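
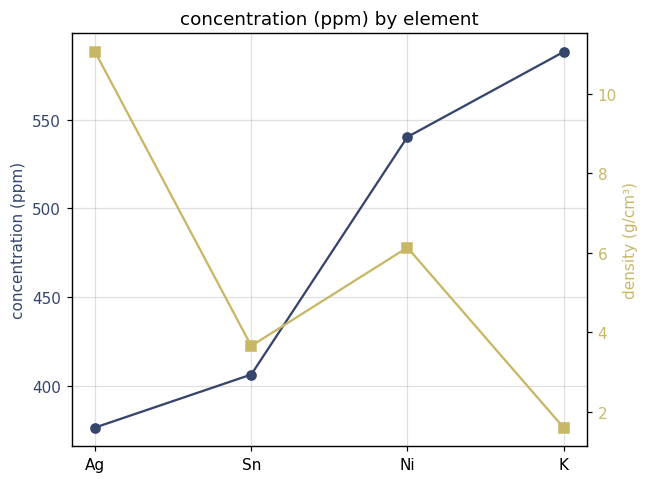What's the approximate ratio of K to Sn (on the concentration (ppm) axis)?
≈ 1.45×

K ≈ 580, Sn ≈ 400; 580/400 ≈ 1.45.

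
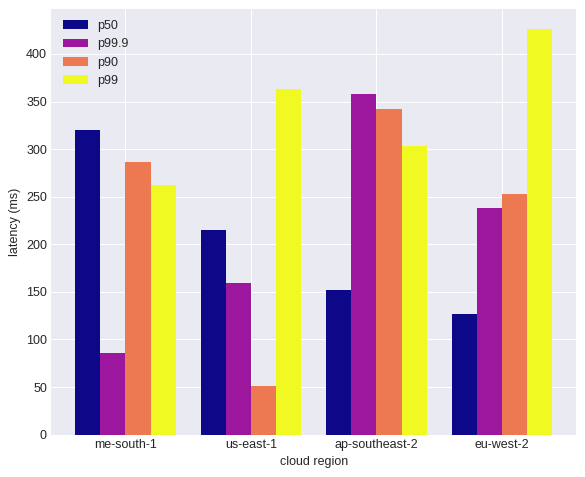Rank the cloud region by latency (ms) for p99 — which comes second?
Top 3 for p99: eu-west-2 ≈ 450, us-east-1 ≈ 350, ap-southeast-2 ≈ 300.

us-east-1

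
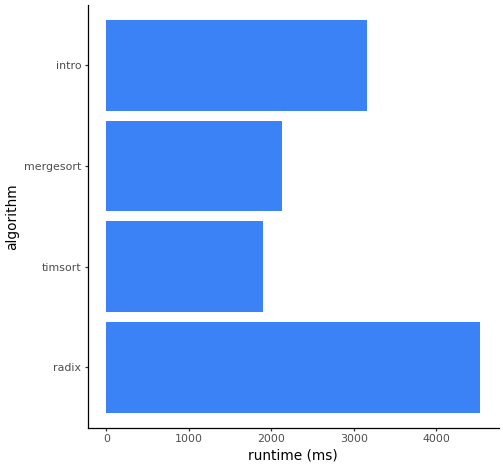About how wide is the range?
≈ 2500

Max radix ≈ 4500, min timsort ≈ 2000; range ≈ 2500.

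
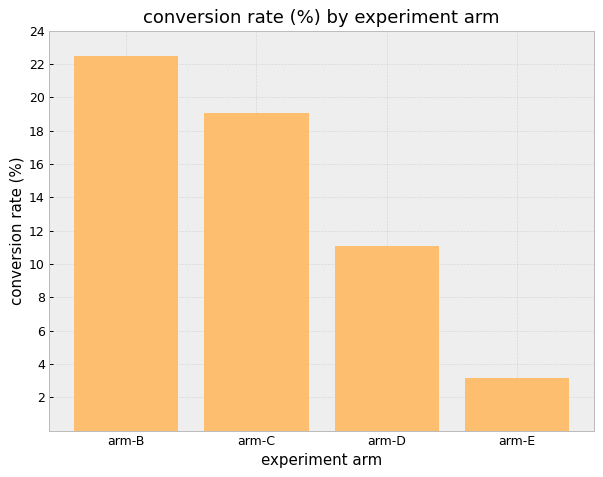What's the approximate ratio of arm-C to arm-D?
≈ 1.67×

arm-C ≈ 20, arm-D ≈ 12; 20/12 ≈ 1.67.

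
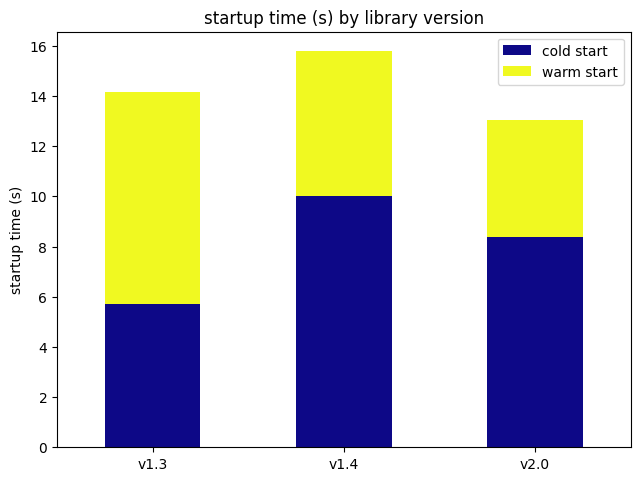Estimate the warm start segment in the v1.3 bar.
≈ 8

warm start top ≈ 14, bottom ≈ 6; segment ≈ 8.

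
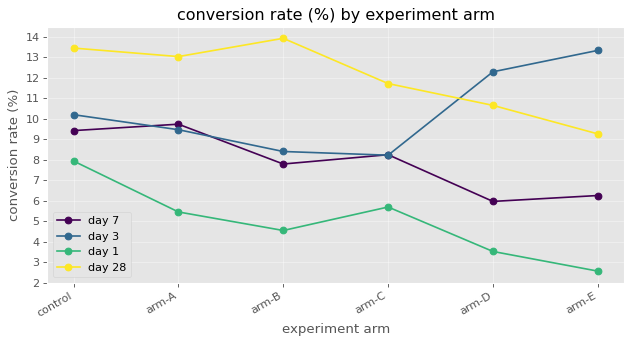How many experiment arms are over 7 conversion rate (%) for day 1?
1

Above 7: control.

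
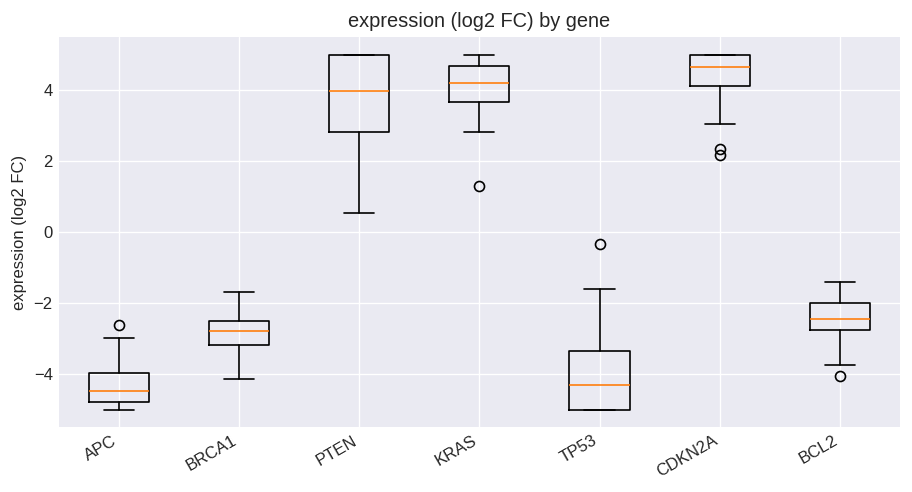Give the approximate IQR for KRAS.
Q3 ≈ 5, Q1 ≈ 4; IQR ≈ 1.

≈ 1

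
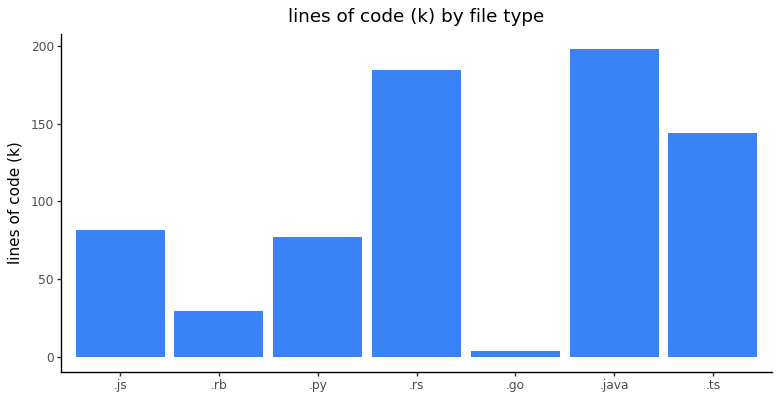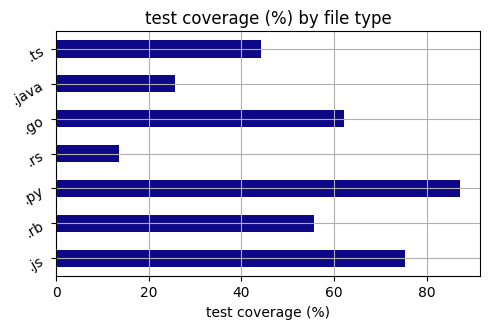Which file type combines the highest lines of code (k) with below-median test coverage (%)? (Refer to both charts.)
.java

Chart 2 median test coverage (%) ≈ 60; below-median file types: .rs, .java, .ts. Among those, .java has the highest lines of code (k) (≈ 200).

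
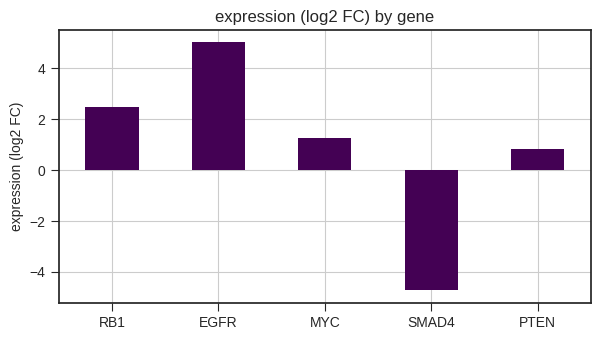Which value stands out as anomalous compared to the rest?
SMAD4 ≈ -5; the rest sit between ≈ 1 and ≈ 5.

SMAD4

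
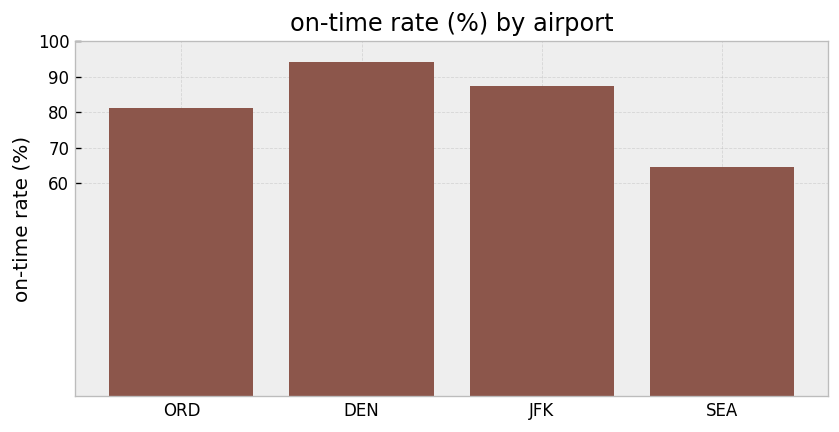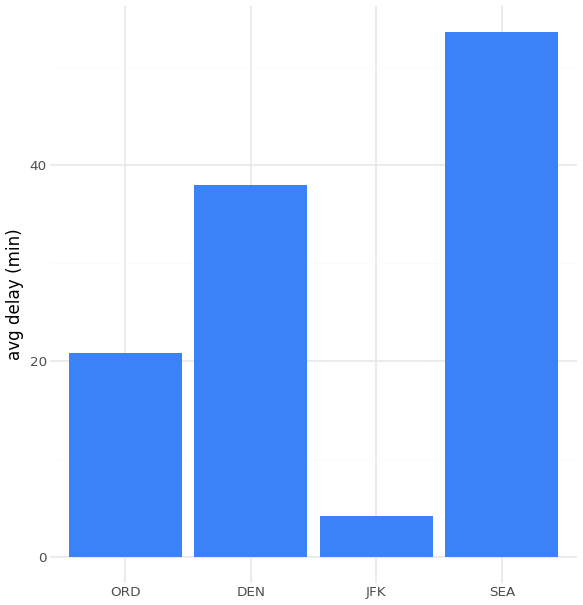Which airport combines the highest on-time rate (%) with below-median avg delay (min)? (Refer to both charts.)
Chart 2 median avg delay (min) ≈ 30; below-median airports: ORD, JFK. Among those, JFK has the highest on-time rate (%) (≈ 90).

JFK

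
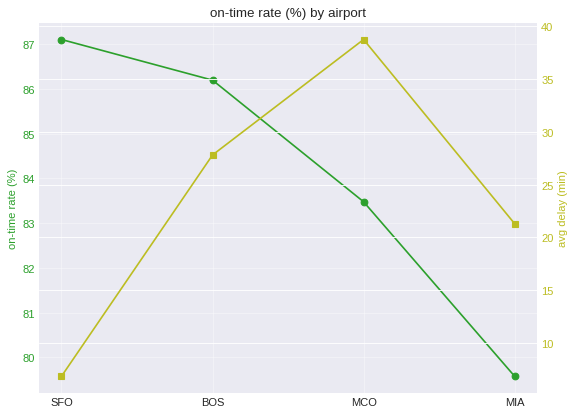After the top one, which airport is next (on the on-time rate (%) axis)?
Top 3 (on the on-time rate (%) axis): SFO ≈ 87, BOS ≈ 86, MCO ≈ 83.

BOS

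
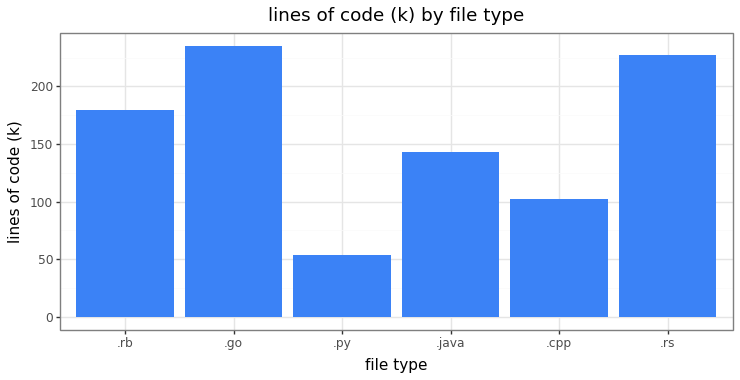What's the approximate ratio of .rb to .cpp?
.rb ≈ 180, .cpp ≈ 100; 180/100 ≈ 1.8.

≈ 1.8×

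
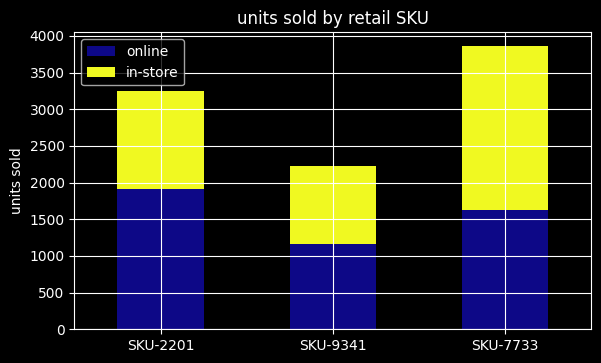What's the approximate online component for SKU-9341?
≈ 1000

online top ≈ 1000, bottom ≈ 0; segment ≈ 1000.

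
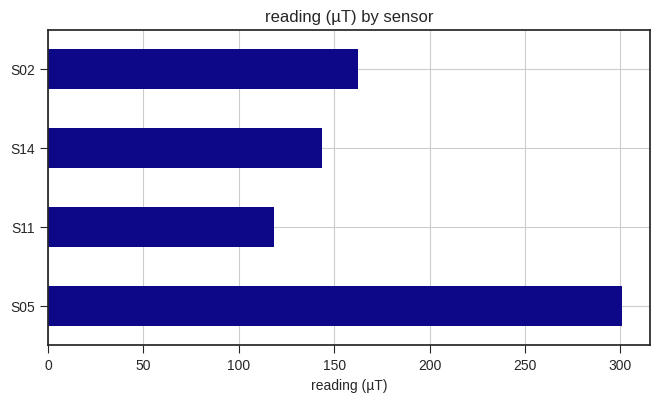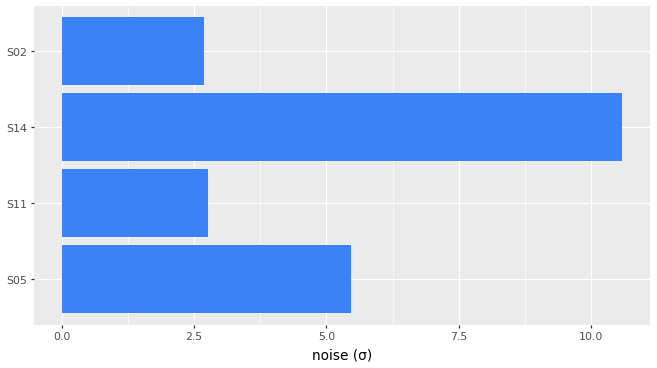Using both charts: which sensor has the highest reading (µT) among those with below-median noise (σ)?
Chart 2 median noise (σ) ≈ 4; below-median sensors: S11, S02. Among those, S02 has the highest reading (µT) (≈ 150).

S02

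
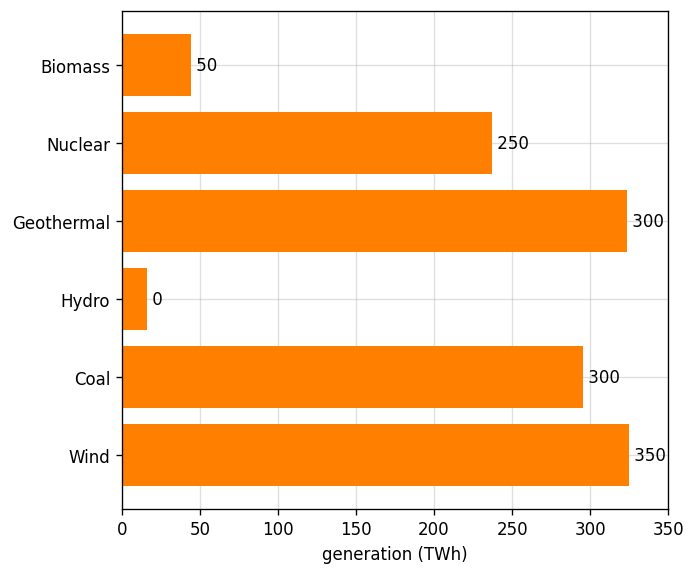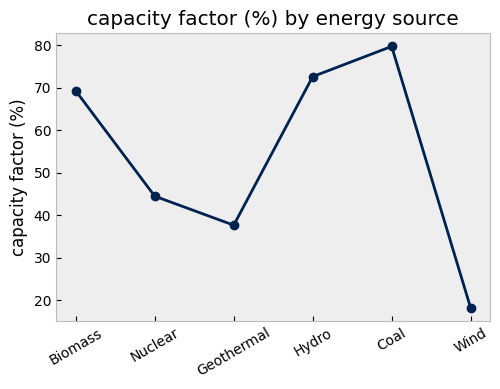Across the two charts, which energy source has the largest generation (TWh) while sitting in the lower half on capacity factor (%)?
Chart 2 median capacity factor (%) ≈ 60; below-median energy sources: Nuclear, Geothermal, Wind. Among those, Wind has the highest generation (TWh) (≈ 350).

Wind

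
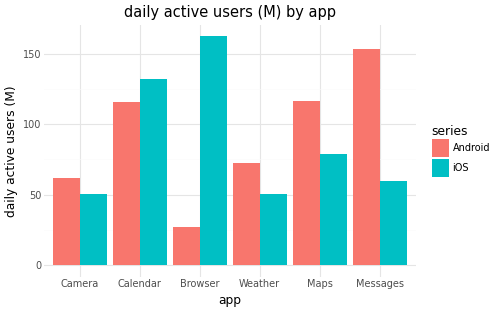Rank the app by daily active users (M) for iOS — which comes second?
Top 3 for iOS: Browser ≈ 160, Calendar ≈ 140, Maps ≈ 80.

Calendar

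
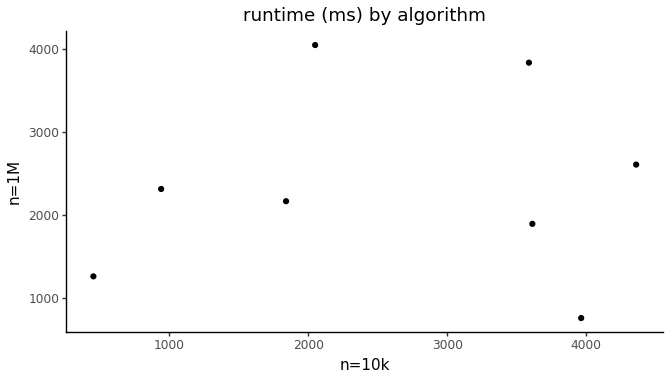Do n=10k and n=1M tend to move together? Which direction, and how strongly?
Points are roughly uncorrelated; weak (|r| ≈ 0.1).

no clear correlation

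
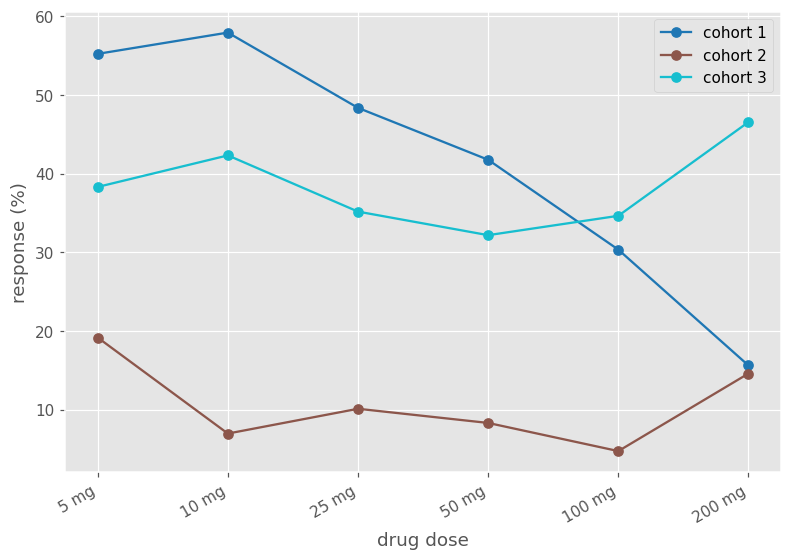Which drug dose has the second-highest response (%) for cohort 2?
200 mg

Top 3 for cohort 2: 5 mg ≈ 20, 200 mg ≈ 15, 25 mg ≈ 10.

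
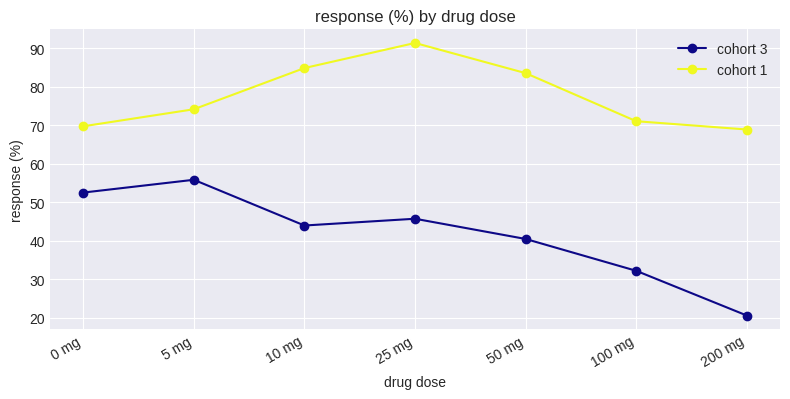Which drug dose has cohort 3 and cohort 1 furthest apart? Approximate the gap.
200 mg: cohort 3 ≈ 20, cohort 1 ≈ 70 → gap ≈ 50. Next-largest (25 mg) is only ≈ 40.

200 mg, ≈ 50 %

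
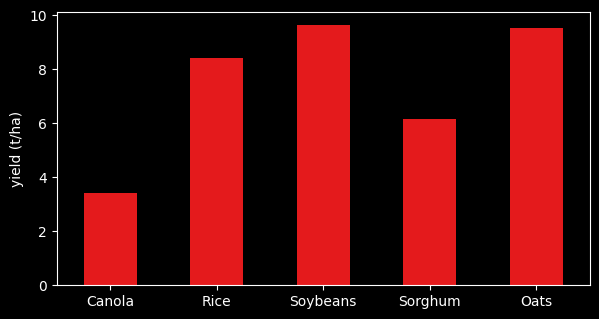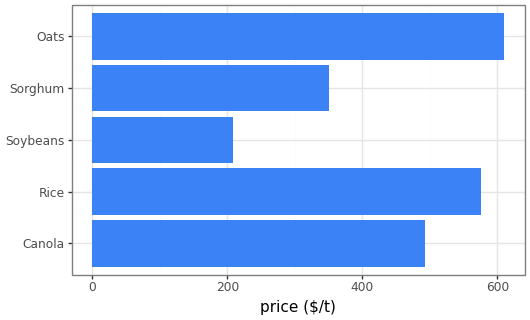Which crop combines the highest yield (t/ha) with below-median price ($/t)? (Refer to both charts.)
Chart 2 median price ($/t) ≈ 500; below-median crops: Soybeans, Sorghum. Among those, Soybeans has the highest yield (t/ha) (≈ 10).

Soybeans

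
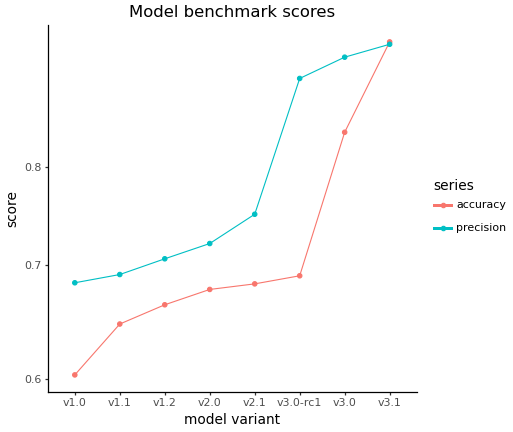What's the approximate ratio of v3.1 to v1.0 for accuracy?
v3.1 ≈ 0.95, v1.0 ≈ 0.60; 0.95/0.60 ≈ 1.58.

≈ 1.58×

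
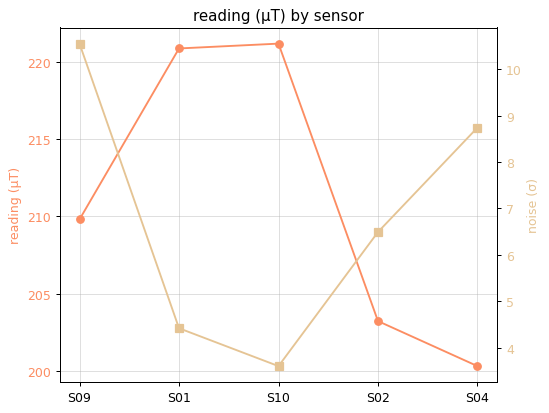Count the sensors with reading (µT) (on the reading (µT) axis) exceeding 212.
Above 212: S01, S10.

2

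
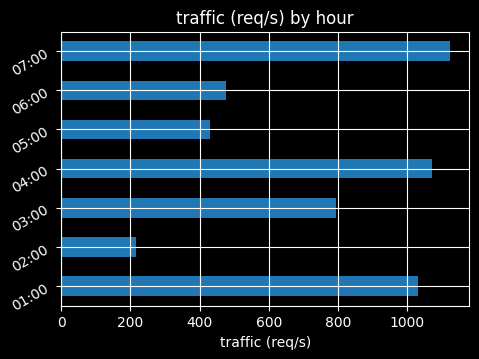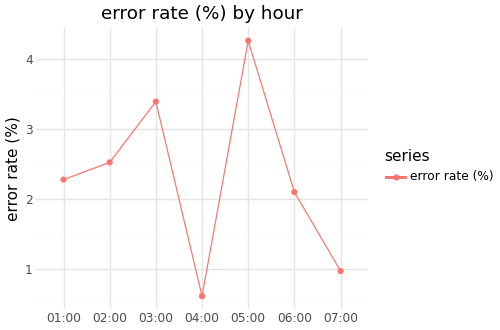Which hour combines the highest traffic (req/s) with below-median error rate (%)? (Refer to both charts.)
Chart 2 median error rate (%) ≈ 2.5; below-median hours: 04:00, 06:00, 07:00. Among those, 07:00 has the highest traffic (req/s) (≈ 1200).

07:00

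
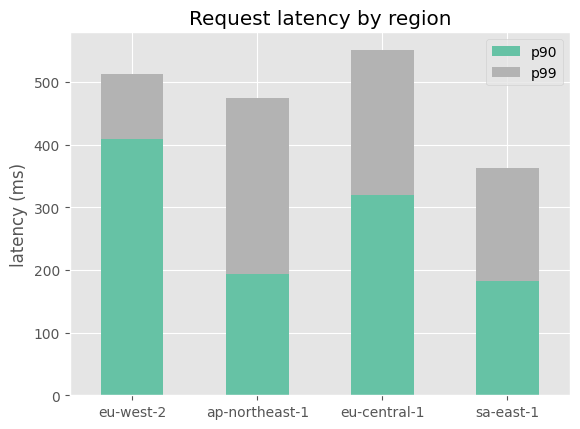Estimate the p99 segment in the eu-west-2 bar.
≈ 100

p99 top ≈ 500, bottom ≈ 400; segment ≈ 100.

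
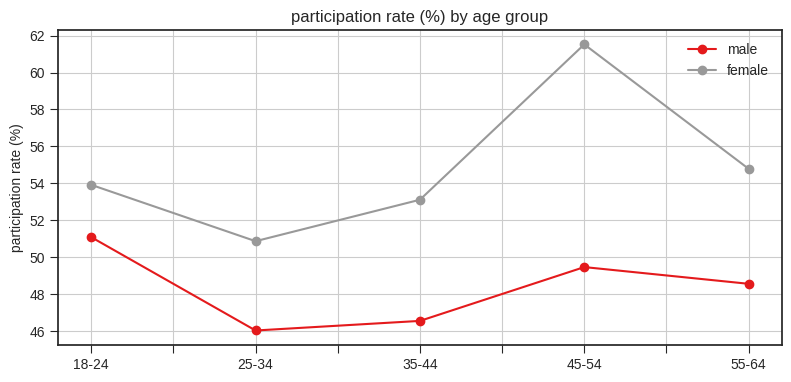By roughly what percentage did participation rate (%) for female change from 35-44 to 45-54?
≈ +14.8%

35-44 ≈ 54, 45-54 ≈ 62; (62 − 54) / 54 ≈ +14.8%.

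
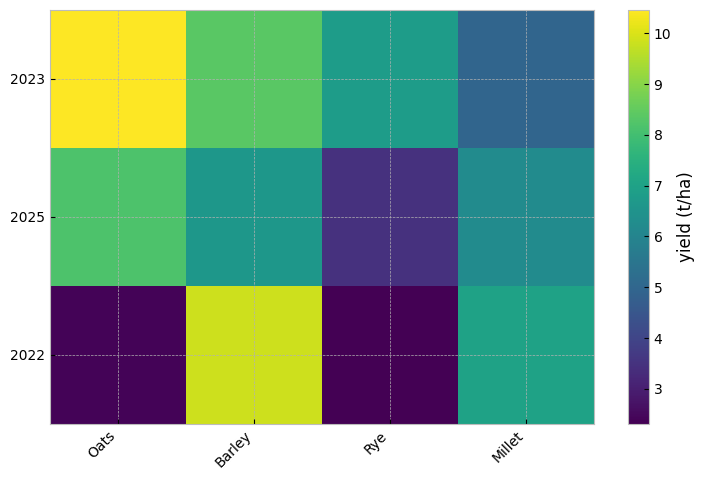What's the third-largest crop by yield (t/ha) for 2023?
Top 4 for 2023: Oats ≈ 10, Barley ≈ 8, Rye ≈ 7, Millet ≈ 5.

Rye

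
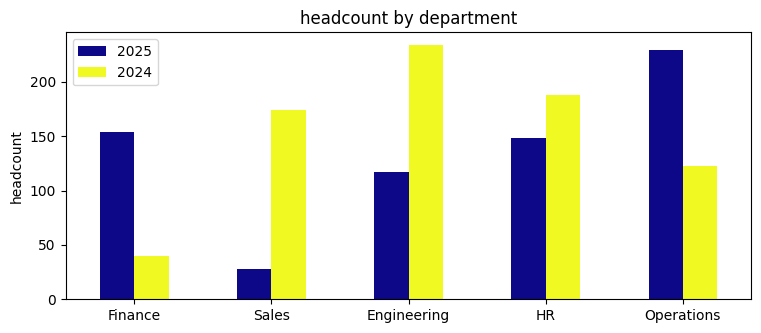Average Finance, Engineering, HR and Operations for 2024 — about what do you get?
(40 + 240 + 180 + 120) / 4 ≈ 145.

≈ 145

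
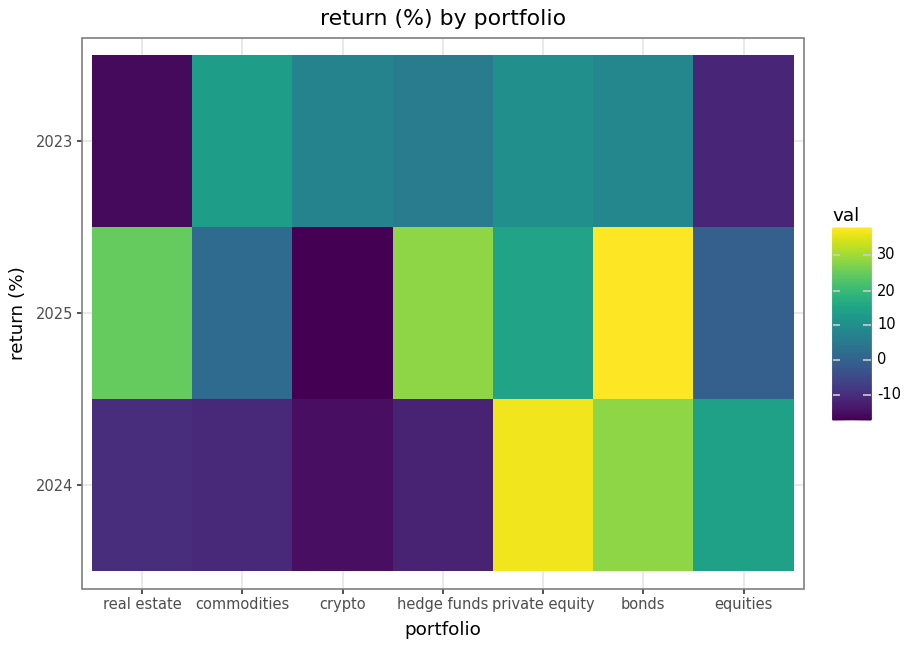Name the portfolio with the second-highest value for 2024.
bonds

Top 3 for 2024: private equity ≈ 35, bonds ≈ 30, equities ≈ 15.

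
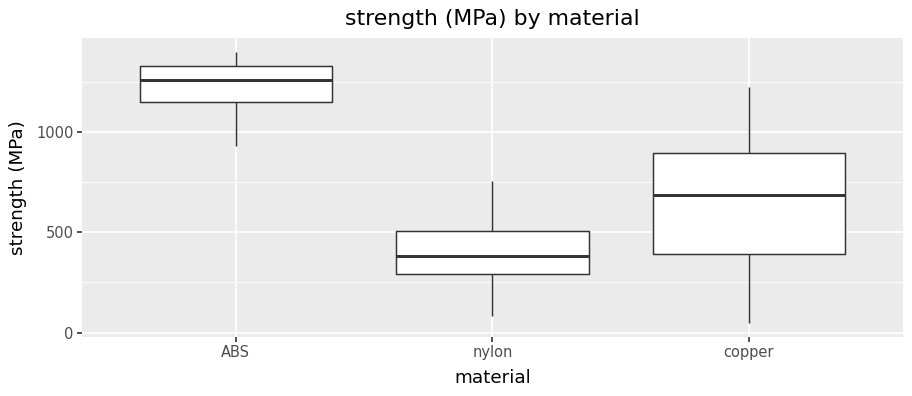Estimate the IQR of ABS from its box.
≈ 200

Q3 ≈ 1300, Q1 ≈ 1100; IQR ≈ 200.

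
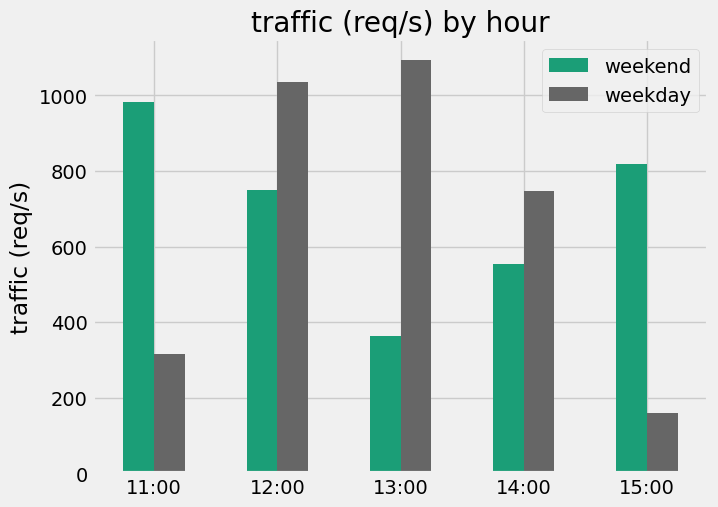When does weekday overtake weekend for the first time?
12:00

11:00: weekday ≈ 300 vs weekend ≈ 1000 (not yet); 12:00: weekday ≈ 1000 vs weekend ≈ 700 (first crossover).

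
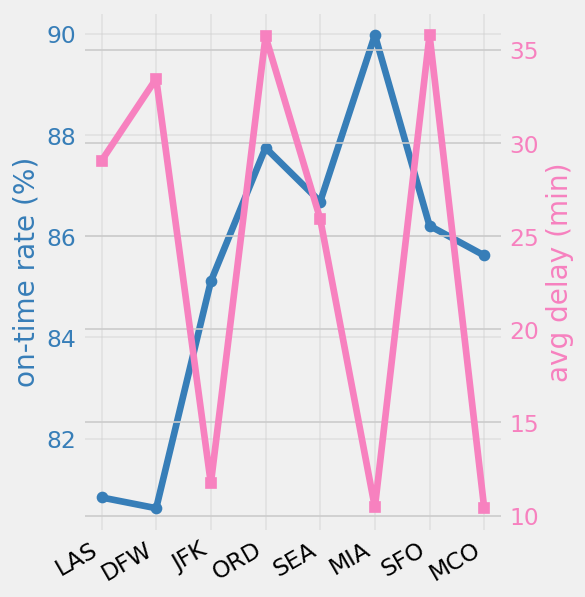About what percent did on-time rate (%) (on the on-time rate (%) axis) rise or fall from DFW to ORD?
≈ +8.6%

DFW ≈ 81, ORD ≈ 88; (88 − 81) / 81 ≈ +8.6%.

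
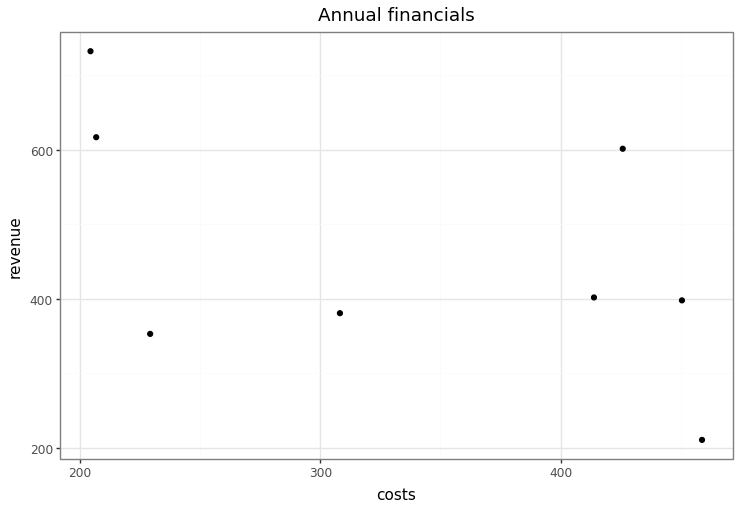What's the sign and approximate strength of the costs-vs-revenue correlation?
negative, moderate

Points are negatively correlated; moderate (|r| ≈ 0.5).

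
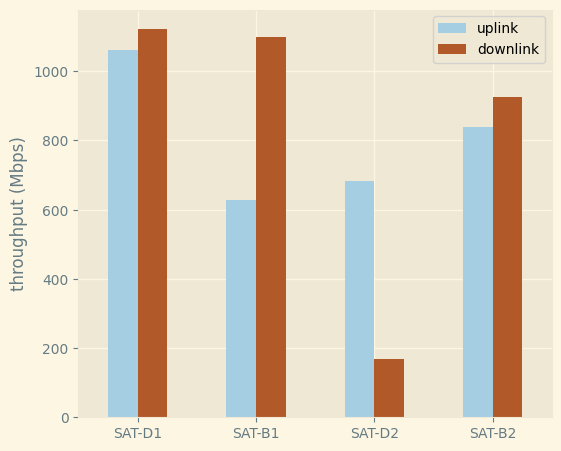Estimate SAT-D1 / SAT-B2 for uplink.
≈ 1.38×

SAT-D1 ≈ 1100, SAT-B2 ≈ 800; 1100/800 ≈ 1.38.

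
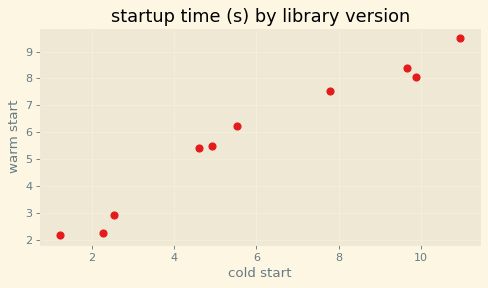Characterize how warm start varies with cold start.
positive, strong

Points are positively correlated; strong (|r| ≈ 1.0).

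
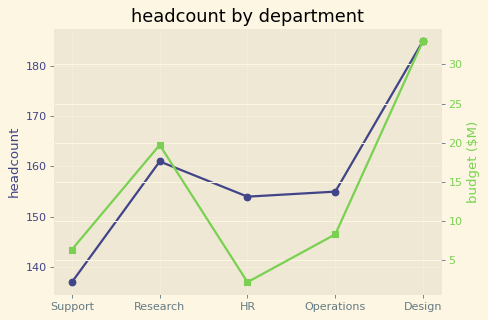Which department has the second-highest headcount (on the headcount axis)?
Research

Top 3 (on the headcount axis): Design ≈ 185, Research ≈ 160, Operations ≈ 155.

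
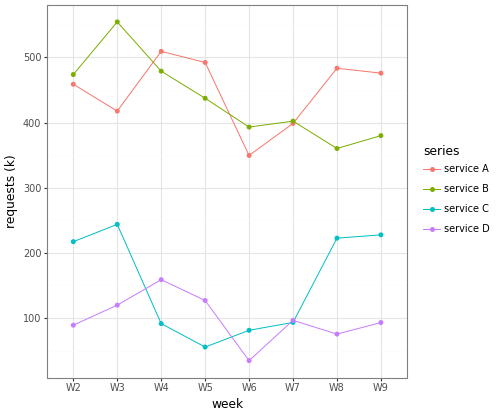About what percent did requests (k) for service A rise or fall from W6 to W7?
≈ +14.3%

W6 ≈ 350, W7 ≈ 400; (400 − 350) / 350 ≈ +14.3%.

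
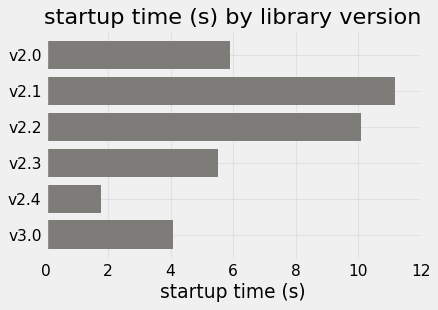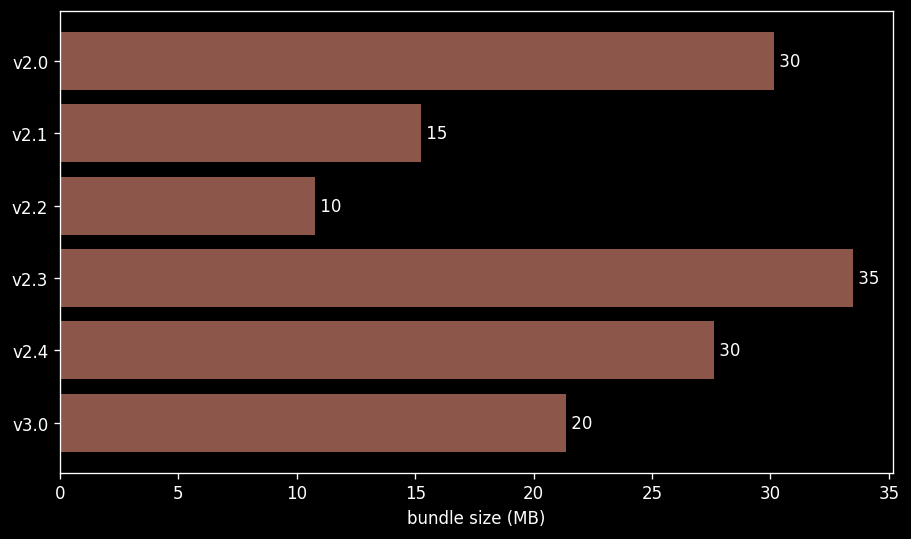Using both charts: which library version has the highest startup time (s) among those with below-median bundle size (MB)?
v2.1

Chart 2 median bundle size (MB) ≈ 25; below-median library versions: v2.1, v2.2, v3.0. Among those, v2.1 has the highest startup time (s) (≈ 12).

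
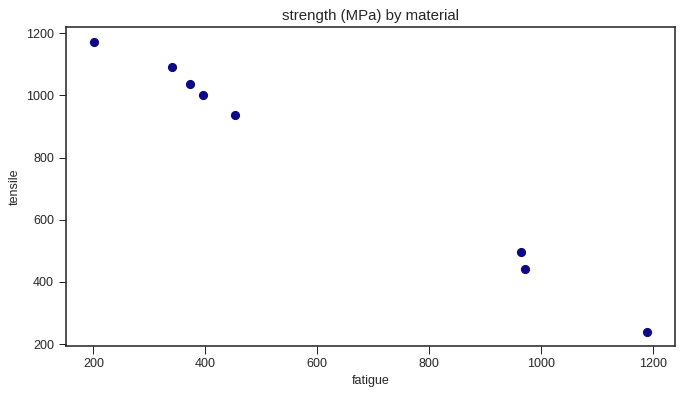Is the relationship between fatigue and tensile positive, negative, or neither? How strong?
negative, strong

Points are negatively correlated; strong (|r| ≈ 1.0).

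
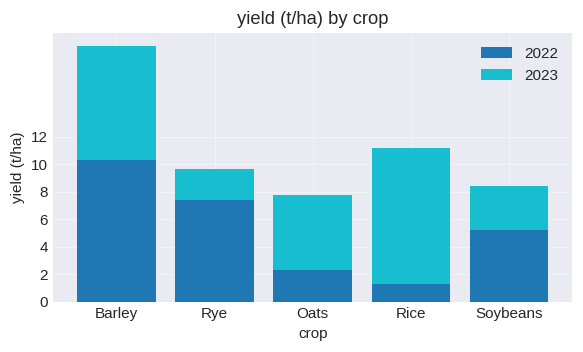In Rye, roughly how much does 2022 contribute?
≈ 8

2022 top ≈ 8, bottom ≈ 0; segment ≈ 8.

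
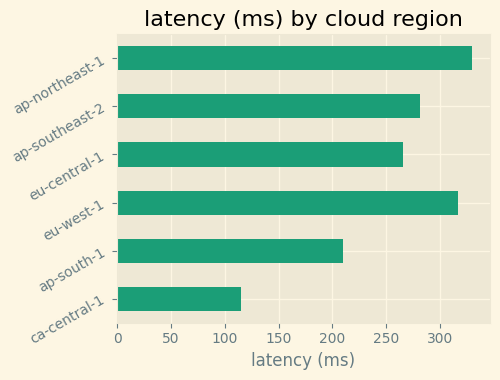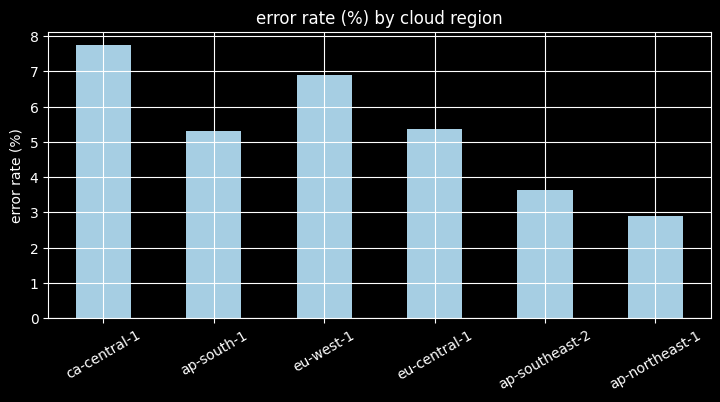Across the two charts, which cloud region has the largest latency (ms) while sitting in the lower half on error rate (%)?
Chart 2 median error rate (%) ≈ 5; below-median cloud regions: ap-south-1, ap-southeast-2, ap-northeast-1. Among those, ap-northeast-1 has the highest latency (ms) (≈ 350).

ap-northeast-1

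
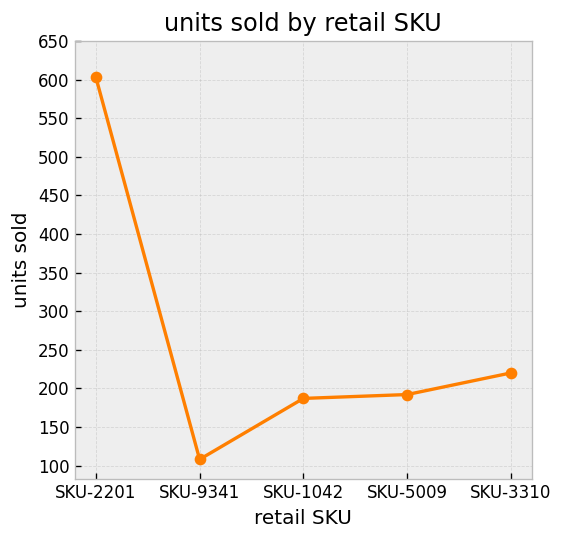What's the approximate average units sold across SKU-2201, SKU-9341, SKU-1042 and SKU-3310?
≈ 275

(600 + 100 + 200 + 200) / 4 ≈ 275.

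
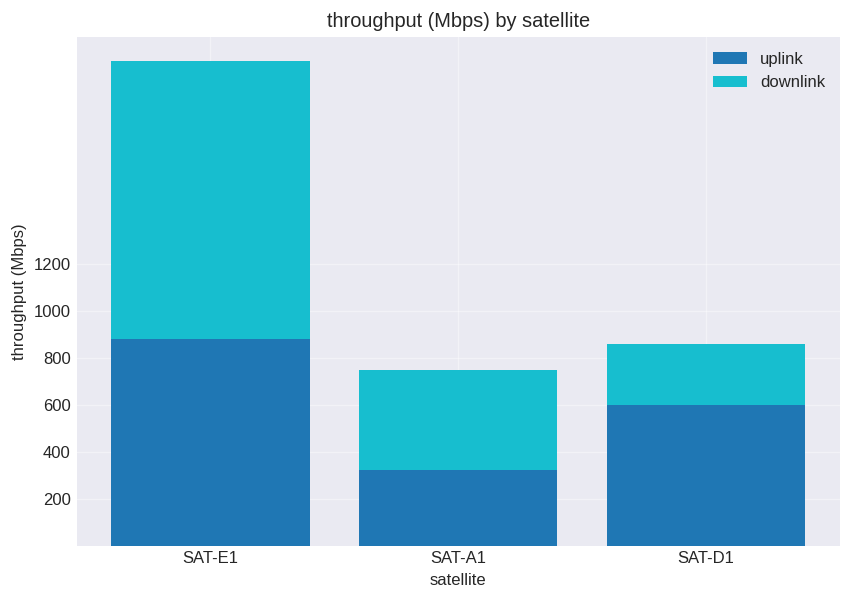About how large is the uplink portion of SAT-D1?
≈ 600

uplink top ≈ 600, bottom ≈ 0; segment ≈ 600.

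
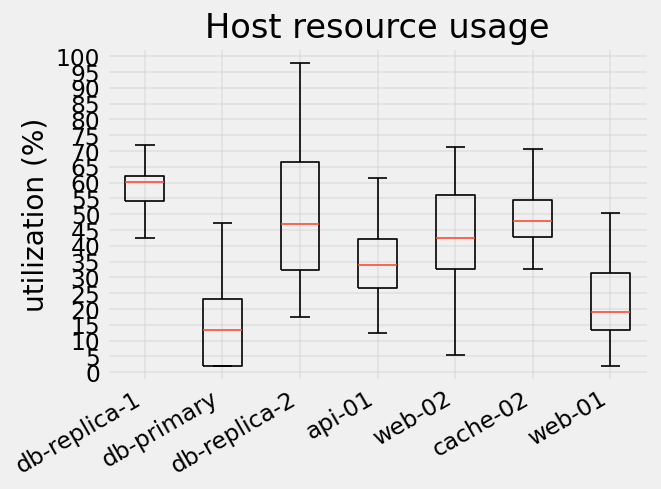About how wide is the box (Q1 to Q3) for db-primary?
Q3 ≈ 25, Q1 ≈ 0; IQR ≈ 25.

≈ 25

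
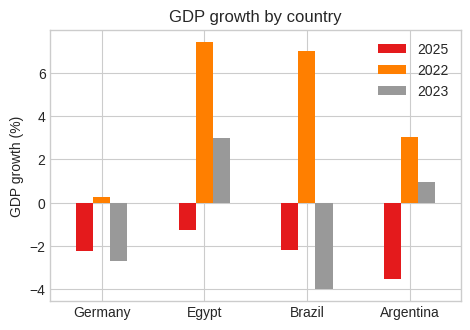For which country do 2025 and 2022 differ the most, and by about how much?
Brazil: 2025 ≈ -2, 2022 ≈ 7 → gap ≈ 9. Next-largest (Egypt) is only ≈ 8.

Brazil, ≈ 9 %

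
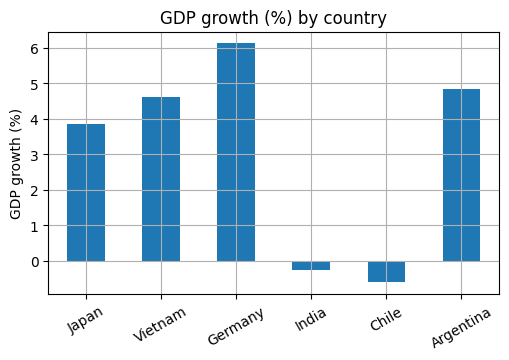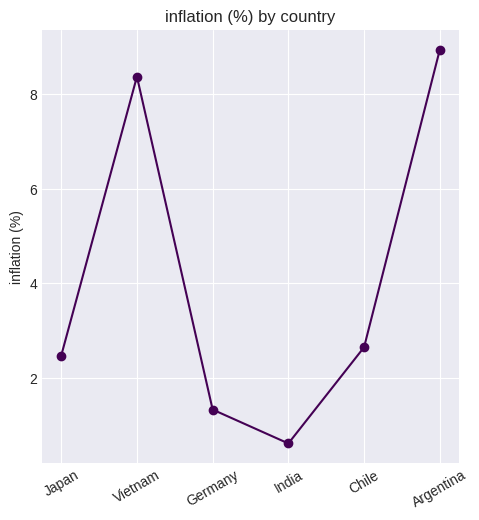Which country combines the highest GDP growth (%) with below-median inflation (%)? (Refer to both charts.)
Germany

Chart 2 median inflation (%) ≈ 3; below-median countries: Japan, Germany, India. Among those, Germany has the highest GDP growth (%) (≈ 6).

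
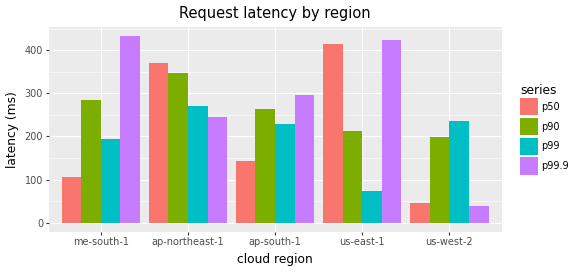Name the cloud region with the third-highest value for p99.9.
Top 4 for p99.9: me-south-1 ≈ 450, us-east-1 ≈ 400, ap-south-1 ≈ 300, ap-northeast-1 ≈ 250.

ap-south-1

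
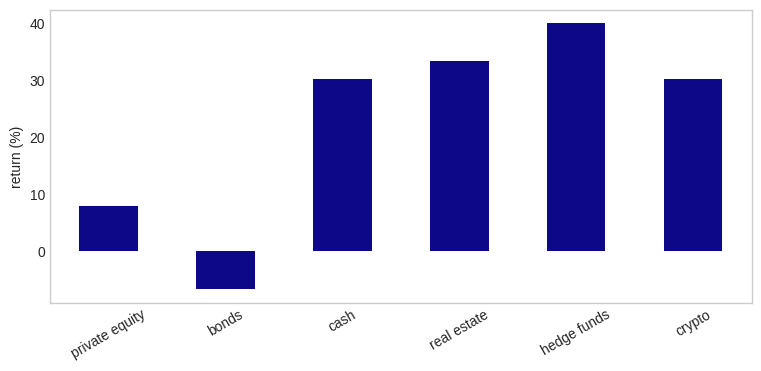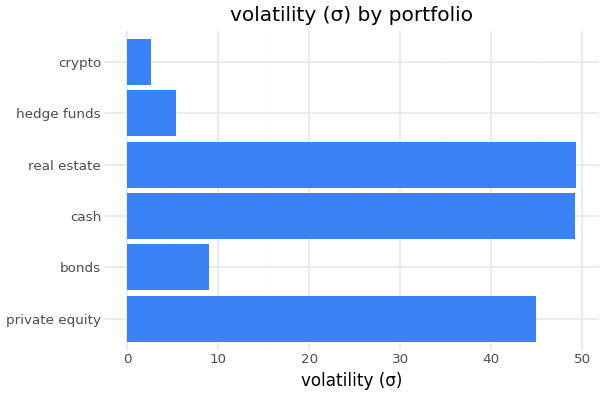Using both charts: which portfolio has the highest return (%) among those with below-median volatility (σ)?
hedge funds

Chart 2 median volatility (σ) ≈ 25; below-median portfolios: bonds, hedge funds, crypto. Among those, hedge funds has the highest return (%) (≈ 40).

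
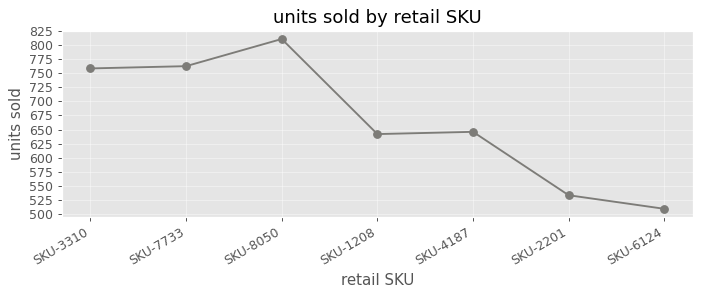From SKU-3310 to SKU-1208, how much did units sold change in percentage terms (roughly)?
SKU-3310 ≈ 750, SKU-1208 ≈ 650; (650 − 750) / 750 ≈ -13.3%.

≈ -13.3%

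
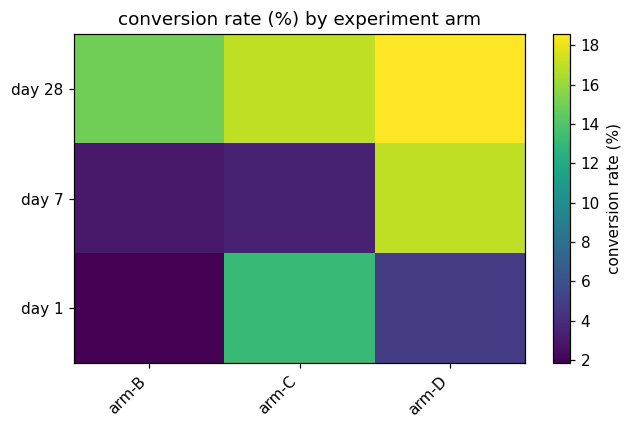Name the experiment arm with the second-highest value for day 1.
Top 3 for day 1: arm-C ≈ 14, arm-D ≈ 4, arm-B ≈ 2.

arm-D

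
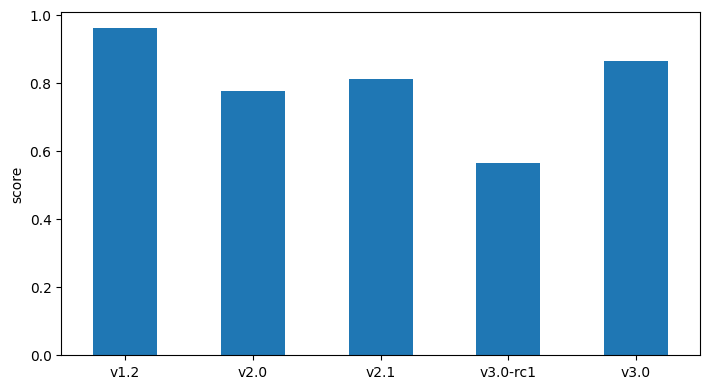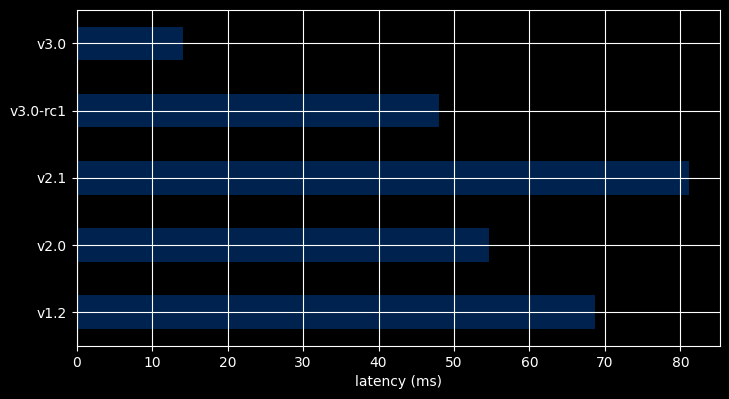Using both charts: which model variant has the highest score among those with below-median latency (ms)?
Chart 2 median latency (ms) ≈ 50; below-median model variants: v3.0-rc1, v3.0. Among those, v3.0 has the highest score (≈ 0.9).

v3.0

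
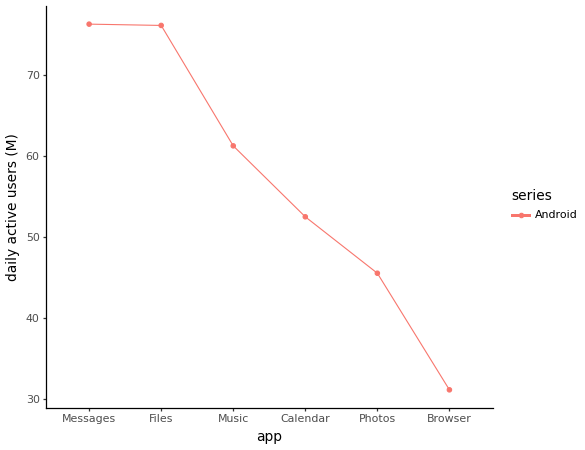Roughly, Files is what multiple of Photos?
Files ≈ 75, Photos ≈ 45; 75/45 ≈ 1.67.

≈ 1.67×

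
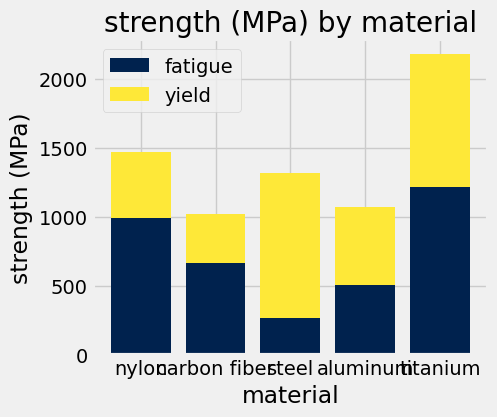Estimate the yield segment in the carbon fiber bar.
≈ 400

yield top ≈ 1000, bottom ≈ 600; segment ≈ 400.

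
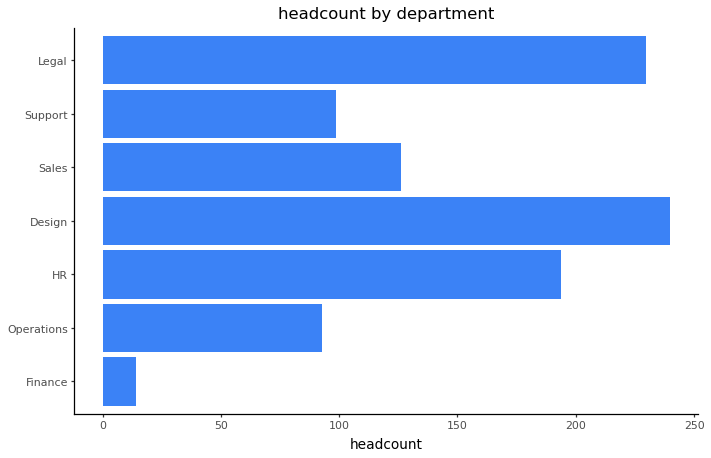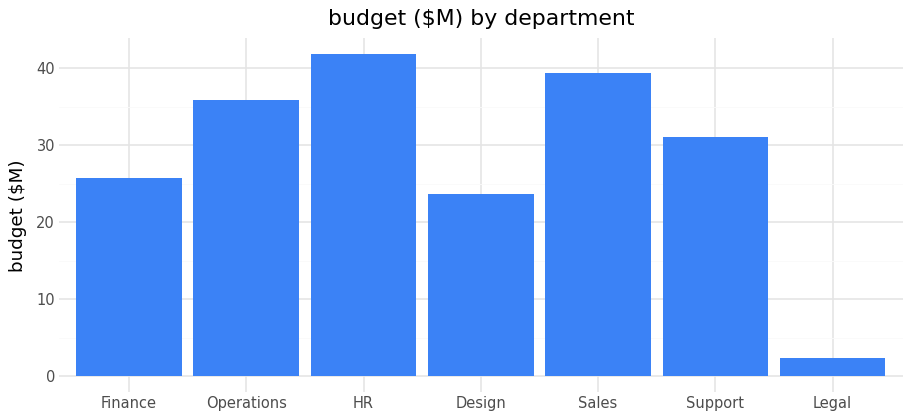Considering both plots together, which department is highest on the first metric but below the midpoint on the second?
Chart 2 median budget ($M) ≈ 30; below-median departments: Finance, Design, Legal. Among those, Design has the highest headcount (≈ 250).

Design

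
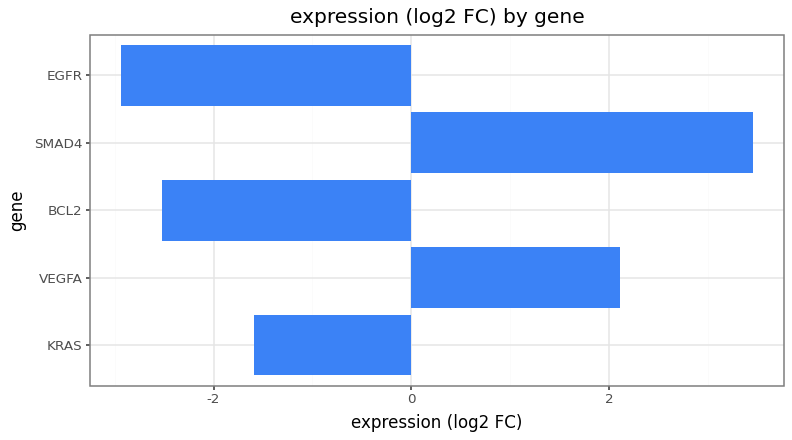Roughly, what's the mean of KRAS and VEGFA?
(-2 + 2) / 2 ≈ 0.

≈ 0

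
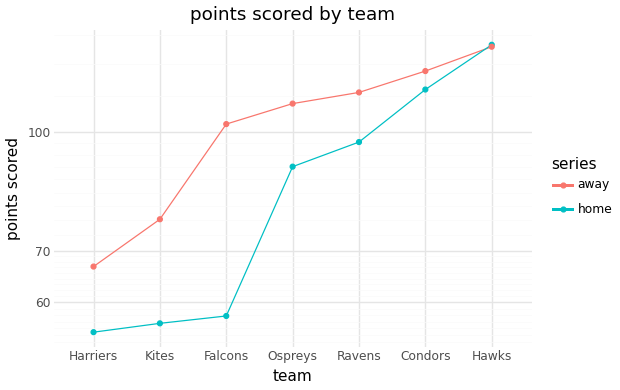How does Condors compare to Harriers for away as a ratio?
≈ 1.71×

Condors ≈ 120, Harriers ≈ 70; 120/70 ≈ 1.71.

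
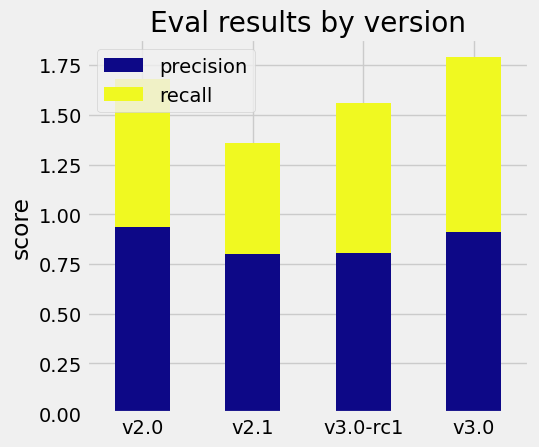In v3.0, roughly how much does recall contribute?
≈ 0.8

recall top ≈ 1.8, bottom ≈ 1.0; segment ≈ 0.8.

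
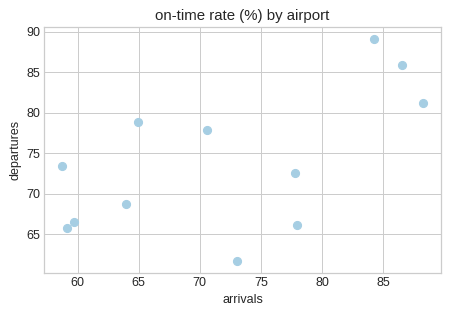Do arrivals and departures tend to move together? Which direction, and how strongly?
positive, moderate

Points are positively correlated; moderate (|r| ≈ 0.6).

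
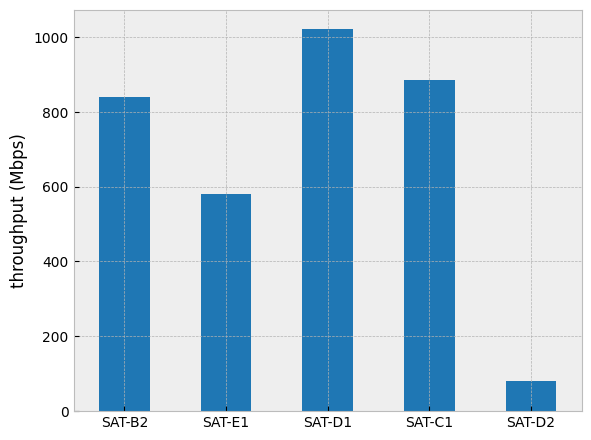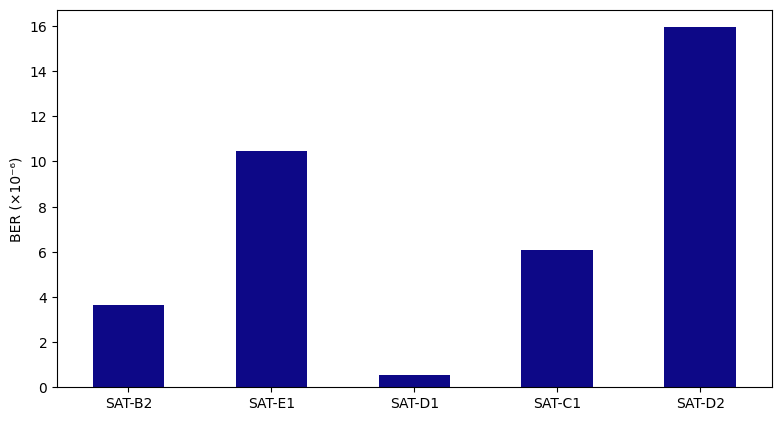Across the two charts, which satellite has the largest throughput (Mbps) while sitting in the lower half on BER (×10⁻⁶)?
Chart 2 median BER (×10⁻⁶) ≈ 6; below-median satellites: SAT-B2, SAT-D1. Among those, SAT-D1 has the highest throughput (Mbps) (≈ 1000).

SAT-D1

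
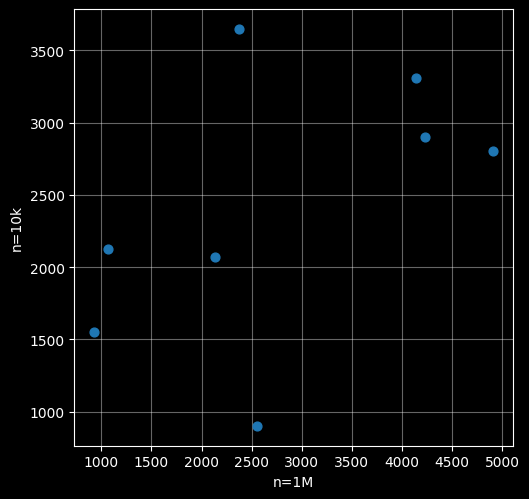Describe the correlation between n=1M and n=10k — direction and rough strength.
Points are positively correlated; moderate (|r| ≈ 0.5).

positive, moderate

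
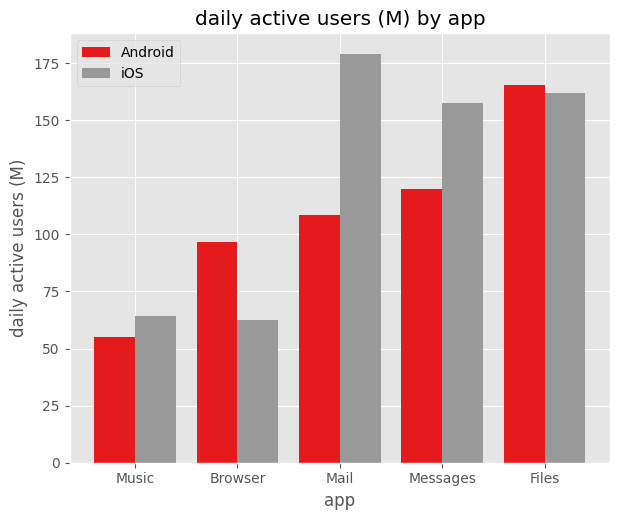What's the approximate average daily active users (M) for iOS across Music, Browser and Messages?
≈ 93

(60 + 60 + 160) / 3 ≈ 93.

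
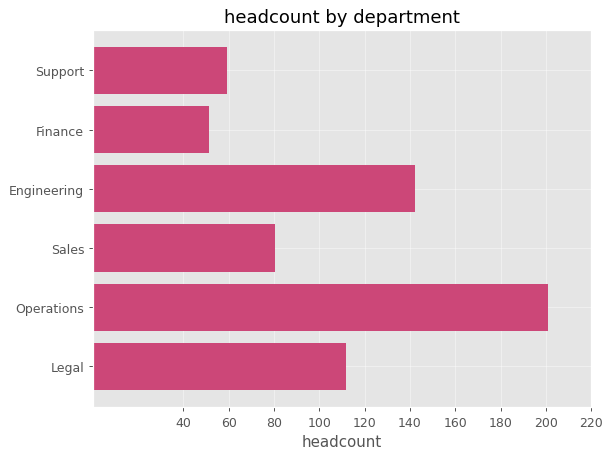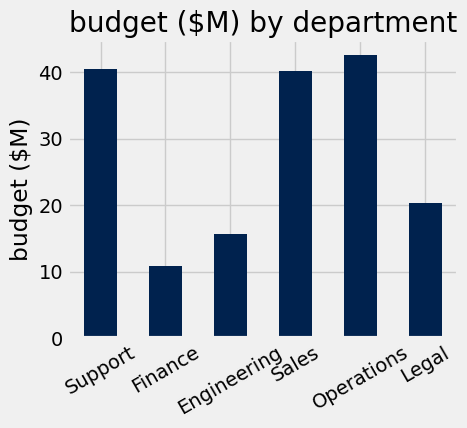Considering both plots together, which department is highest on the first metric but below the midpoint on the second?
Chart 2 median budget ($M) ≈ 30; below-median departments: Finance, Engineering, Legal. Among those, Engineering has the highest headcount (≈ 140).

Engineering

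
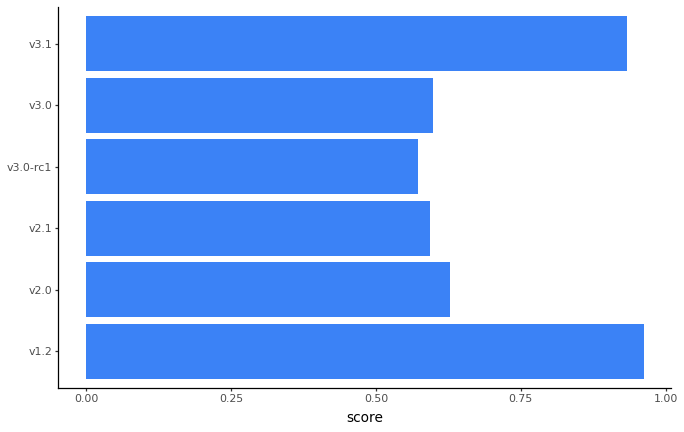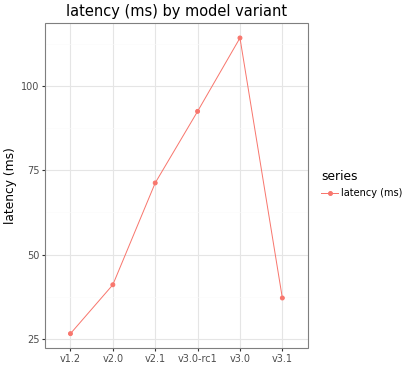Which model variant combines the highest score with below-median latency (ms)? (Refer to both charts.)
Chart 2 median latency (ms) ≈ 60; below-median model variants: v1.2, v2.0, v3.1. Among those, v1.2 has the highest score (≈ 1).

v1.2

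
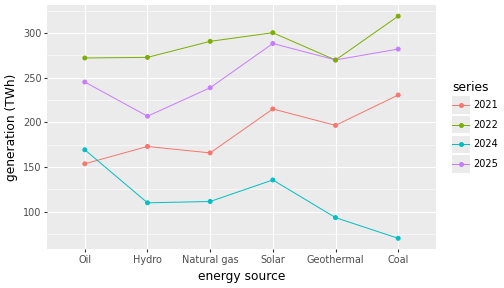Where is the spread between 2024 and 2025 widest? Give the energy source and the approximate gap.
Coal, ≈ 200 TWh

Coal: 2024 ≈ 75, 2025 ≈ 275 → gap ≈ 200. Next-largest (Geothermal) is only ≈ 175.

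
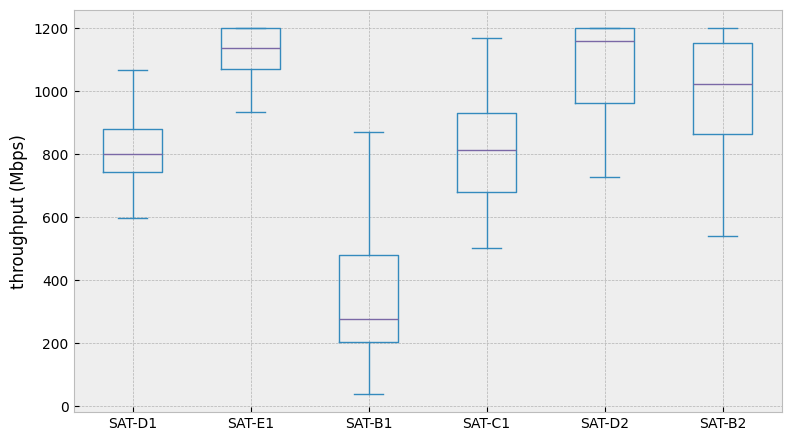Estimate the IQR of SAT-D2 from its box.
Q3 ≈ 1200, Q1 ≈ 1000; IQR ≈ 200.

≈ 200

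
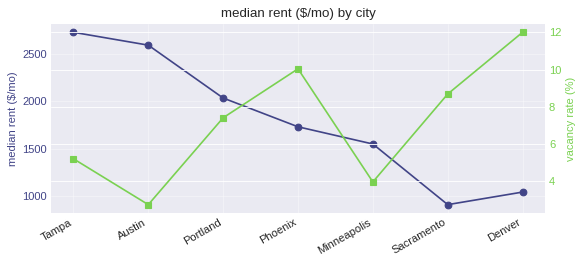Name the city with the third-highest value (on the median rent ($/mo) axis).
Portland

Top 4 (on the median rent ($/mo) axis): Tampa ≈ 2800, Austin ≈ 2600, Portland ≈ 2000, Phoenix ≈ 1800.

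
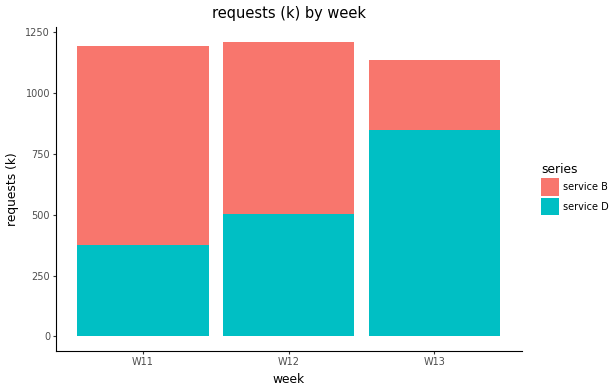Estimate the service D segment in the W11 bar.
≈ 400

service D top ≈ 400, bottom ≈ 0; segment ≈ 400.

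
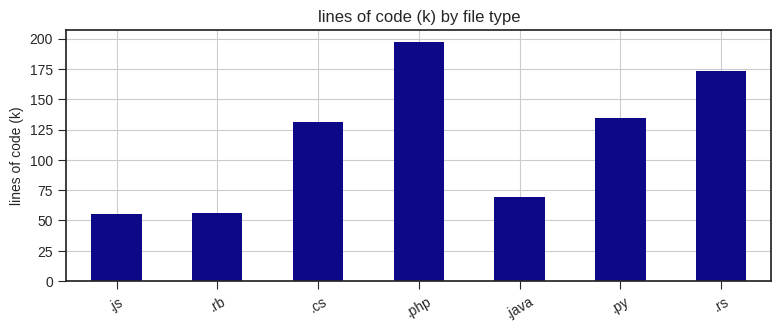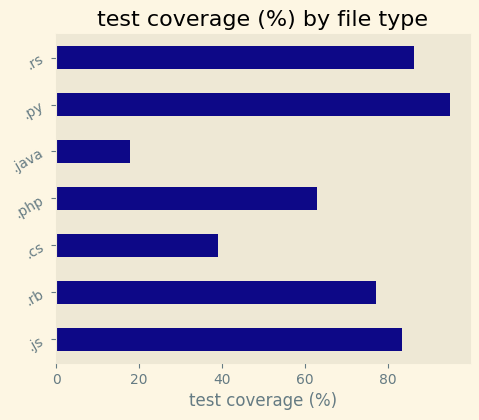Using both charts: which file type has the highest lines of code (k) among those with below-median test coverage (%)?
.php

Chart 2 median test coverage (%) ≈ 80; below-median file types: .cs, .php, .java. Among those, .php has the highest lines of code (k) (≈ 200).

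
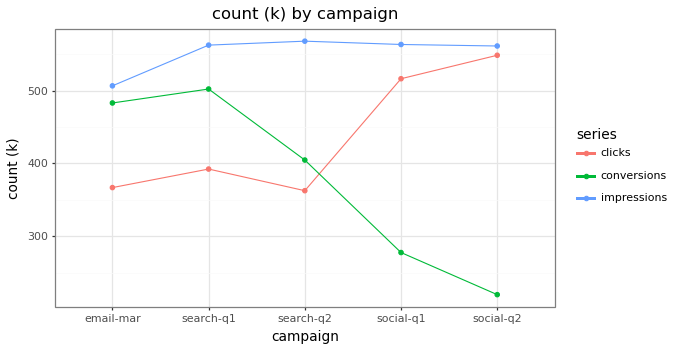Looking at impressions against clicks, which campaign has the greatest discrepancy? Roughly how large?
search-q2: impressions ≈ 550, clicks ≈ 350 → gap ≈ 200. Next-largest (search-q1) is only ≈ 150.

search-q2, ≈ 200 k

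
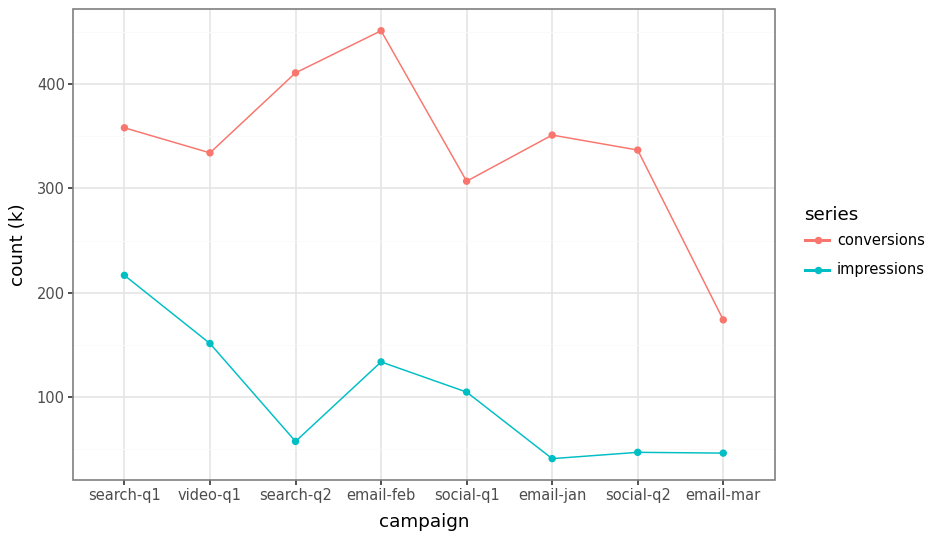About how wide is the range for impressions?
≈ 150

Max search-q1 ≈ 200, min email-jan ≈ 50; range ≈ 150.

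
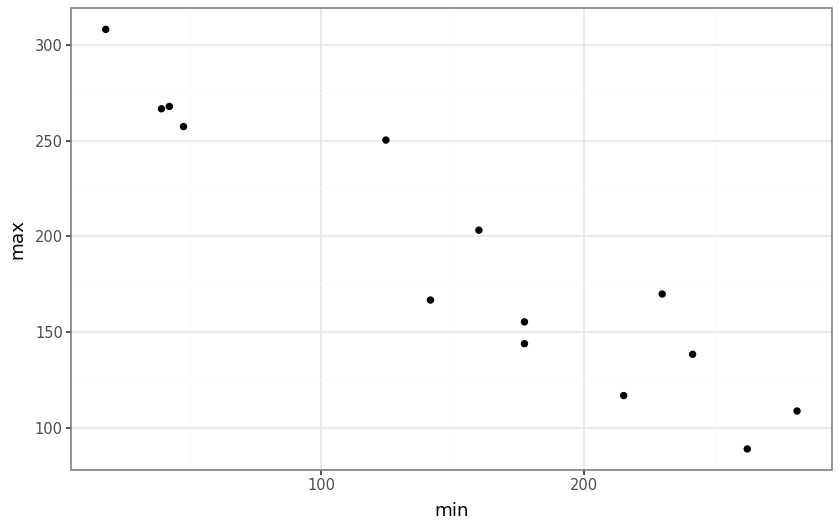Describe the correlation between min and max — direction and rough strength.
negative, strong

Points are negatively correlated; strong (|r| ≈ 0.9).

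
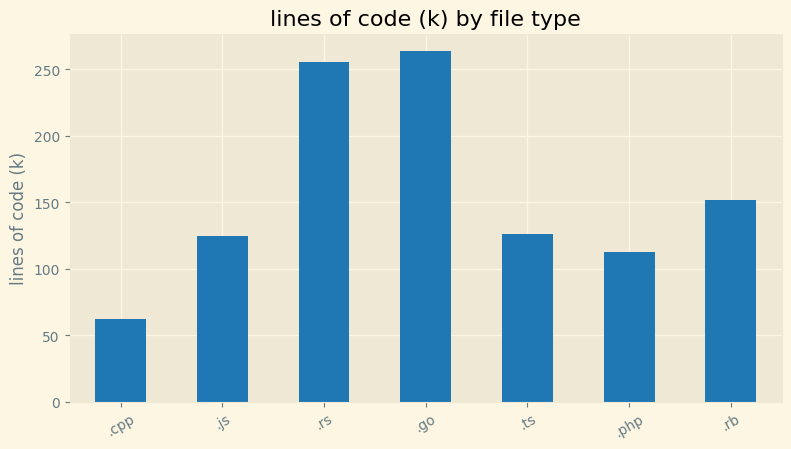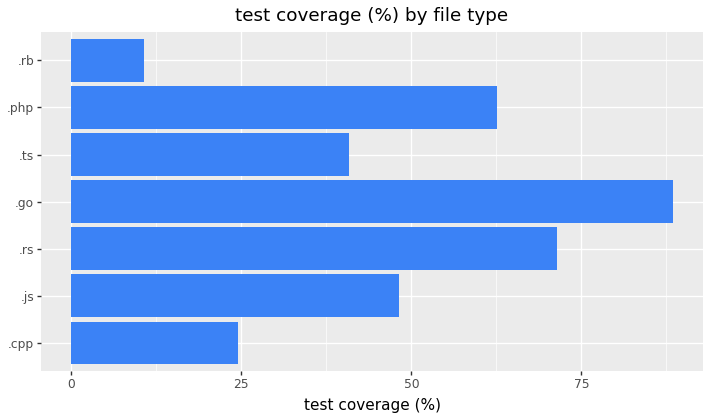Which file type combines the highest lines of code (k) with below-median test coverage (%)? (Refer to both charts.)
Chart 2 median test coverage (%) ≈ 50; below-median file types: .cpp, .ts, .rb. Among those, .rb has the highest lines of code (k) (≈ 150).

.rb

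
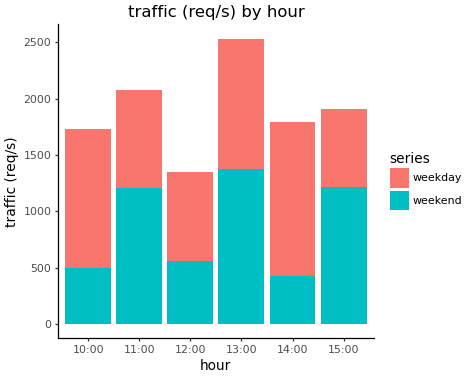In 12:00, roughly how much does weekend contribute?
≈ 500

weekend top ≈ 500, bottom ≈ 0; segment ≈ 500.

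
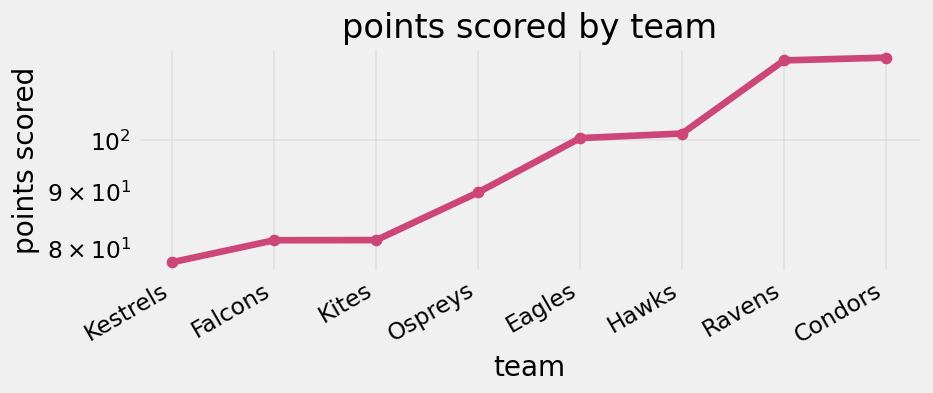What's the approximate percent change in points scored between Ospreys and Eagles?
Ospreys ≈ 90, Eagles ≈ 100; (100 − 90) / 90 ≈ +11.1%.

≈ +11.1%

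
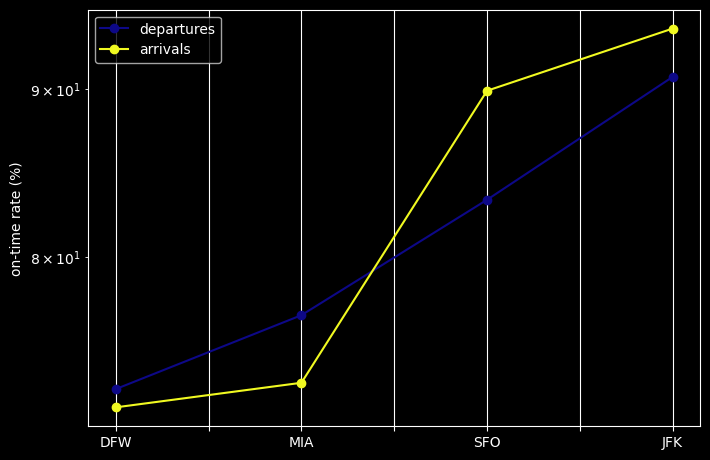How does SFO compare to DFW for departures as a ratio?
≈ 1.17×

SFO ≈ 84, DFW ≈ 72; 84/72 ≈ 1.17.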